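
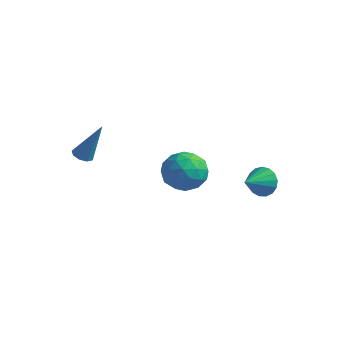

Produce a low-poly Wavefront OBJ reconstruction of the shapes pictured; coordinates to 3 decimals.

v -2.49 -1.405 0.035
v -2.014 -1.318 -0.181
v -1.71 -0.975 1.925
v -2.204 -1.01 -0.173
v -2.529 -0.887 -0.068
v -2.835 -1.006 0.086
v -2.979 -1.312 0.215
v -2.895 -1.662 0.26
v -2.621 -1.892 0.2
v -2.286 -1.894 0.062
v -2.046 -1.667 -0.089
v 3.571 3.683 -1.997
v 4.007 3.361 -2.612
v 3.449 2.457 -1.443
v 4.278 3.455 -2.345
v 4.387 3.601 -1.997
v 4.309 3.766 -1.649
v 4.062 3.912 -1.381
v 3.703 4.005 -1.255
v 3.313 4.024 -1.298
v 2.983 3.966 -1.501
v 2.787 3.842 -1.818
v 2.771 3.682 -2.176
v 2.938 3.522 -2.493
v 3.251 3.399 -2.696
v 3.636 3.34 -2.739
v -1.29 2.761 -2.19
v -0.717 3.62 -1.646
v 0.177 2.52 -3.354
v 0.75 3.379 -2.81
v 0.556 2.368 -2.261
v -0.351 2.517 -1.541
v -0.189 3.623 -3.459
v -1.096 3.772 -2.739
v -0.037 4.153 -2.43
v 0.423 3.377 -1.69
v -0.963 2.763 -3.31
v -0.503 1.987 -2.57
v -1.132 3.211 -1.816
v 0.592 2.929 -3.184
v 0.478 2.334 -2.861
v 0.815 2.839 -2.542
v -0.917 2.563 -1.754
v -0.581 3.068 -1.434
v 0.168 2.332 -1.796
v 0.041 3.072 -3.566
v 0.377 3.577 -3.246
v -1.355 3.301 -2.458
v -1.018 3.806 -2.139
v -0.708 3.808 -3.204
v -0.396 4.03 -1.957
v 0.466 3.888 -2.641
v -0.085 4.032 -3.023
v -0.618 4.119 -2.6
v -0.125 3.574 -1.522
v 0.737 3.432 -2.206
v 0.623 2.838 -1.883
v 0.09 2.925 -1.46
v 0.275 3.887 -1.983
v -1.277 2.708 -2.794
v -0.415 2.566 -3.478
v -0.63 3.215 -3.54
v -1.163 3.302 -3.117
v -1.006 2.252 -2.359
v -0.144 2.11 -3.043
v 0.078 2.021 -2.4
v -0.455 2.108 -1.977
v -0.815 2.253 -3.017
f 2 1 4
f 2 4 3
f 4 1 5
f 4 5 3
f 5 1 6
f 5 6 3
f 6 1 7
f 6 7 3
f 7 1 8
f 7 8 3
f 8 1 9
f 8 9 3
f 9 1 10
f 9 10 3
f 10 1 11
f 10 11 3
f 11 1 2
f 11 2 3
f 13 12 15
f 13 15 14
f 15 12 16
f 15 16 14
f 16 12 17
f 16 17 14
f 17 12 18
f 17 18 14
f 18 12 19
f 18 19 14
f 19 12 20
f 19 20 14
f 20 12 21
f 20 21 14
f 21 12 22
f 21 22 14
f 22 12 23
f 22 23 14
f 23 12 24
f 23 24 14
f 24 12 25
f 24 25 14
f 25 12 26
f 25 26 14
f 26 12 13
f 26 13 14
f 27 64 43
f 64 38 67
f 43 67 32
f 64 67 43
f 27 43 39
f 43 32 44
f 39 44 28
f 43 44 39
f 27 39 48
f 39 28 49
f 48 49 34
f 39 49 48
f 27 48 60
f 48 34 63
f 60 63 37
f 48 63 60
f 27 60 64
f 60 37 68
f 64 68 38
f 60 68 64
f 28 44 55
f 44 32 58
f 55 58 36
f 44 58 55
f 32 67 45
f 67 38 66
f 45 66 31
f 67 66 45
f 38 68 65
f 68 37 61
f 65 61 29
f 68 61 65
f 37 63 62
f 63 34 50
f 62 50 33
f 63 50 62
f 34 49 54
f 49 28 51
f 54 51 35
f 49 51 54
f 30 56 42
f 56 36 57
f 42 57 31
f 56 57 42
f 30 42 40
f 42 31 41
f 40 41 29
f 42 41 40
f 30 40 47
f 40 29 46
f 47 46 33
f 40 46 47
f 30 47 52
f 47 33 53
f 52 53 35
f 47 53 52
f 30 52 56
f 52 35 59
f 56 59 36
f 52 59 56
f 31 57 45
f 57 36 58
f 45 58 32
f 57 58 45
f 29 41 65
f 41 31 66
f 65 66 38
f 41 66 65
f 33 46 62
f 46 29 61
f 62 61 37
f 46 61 62
f 35 53 54
f 53 33 50
f 54 50 34
f 53 50 54
f 36 59 55
f 59 35 51
f 55 51 28
f 59 51 55



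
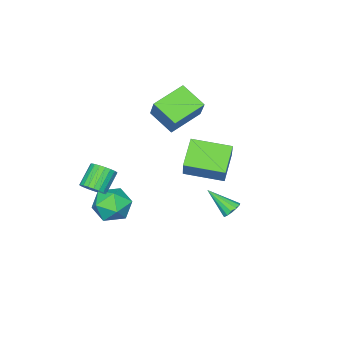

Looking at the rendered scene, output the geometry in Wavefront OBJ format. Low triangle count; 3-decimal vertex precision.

v 0.402 2.816 -0.396
v 0.898 2.972 -0.396
v 0.758 1.684 0.616
v 0.765 3.121 -0.182
v 0.517 3.174 -0.036
v 0.232 3.113 -0.004
v 0.001 2.958 -0.097
v -0.102 2.758 -0.284
v -0.045 2.576 -0.507
v 0.154 2.471 -0.695
v 0.432 2.476 -0.788
v 0.7 2.588 -0.756
v 0.874 2.773 -0.61
v 0.79 2.684 1.717
v -0.32 2.169 2.636
v 1.521 3.327 2.961
v 0.412 2.812 3.88
v 1.748 1.088 1.98
v 0.639 0.573 2.899
v 2.48 1.731 3.224
v 1.37 1.216 4.143
v 2.785 -3.458 -0.693
v 3.191 -3.849 -0.33
v 2.24 -4.013 0.556
v 1.835 -3.622 0.193
v 3.245 -3.596 -0.226
v 2.294 -3.761 0.66
v 3.219 -3.32 -0.202
v 2.269 -3.484 0.684
v 3.119 -3.067 -0.263
v 2.168 -3.232 0.623
v 2.961 -2.882 -0.398
v 2.01 -3.047 0.488
v 2.772 -2.797 -0.585
v 1.821 -2.961 0.302
v 2.586 -2.826 -0.79
v 1.635 -2.99 0.096
v 2.434 -2.964 -0.978
v 1.483 -3.128 -0.092
v 2.343 -3.187 -1.117
v 1.392 -3.352 -0.231
v 2.329 -3.458 -1.183
v 1.378 -3.622 -0.297
v 2.393 -3.728 -1.164
v 1.442 -3.892 -0.278
v 2.525 -3.952 -1.064
v 1.574 -4.116 -0.178
v 2.702 -4.09 -0.899
v 1.752 -4.254 -0.013
v 2.894 -4.119 -0.699
v 1.943 -4.283 0.187
v 3.067 -4.034 -0.498
v 2.116 -4.198 0.388
v -2.44 -1.457 2.722
v -2.428 -2.743 3.494
v -1.824 -0.693 3.985
v -1.811 -1.979 4.757
v -0.789 -1.801 2.123
v -0.776 -3.087 2.895
v -0.172 -1.037 3.386
v -0.16 -2.323 4.158
v 2.031 -2.127 -2.484
v 2.678 -2.062 -1.645
v 1.582 -3.718 -2.015
v 2.229 -3.653 -1.176
v 1.348 -3.061 -1.214
v 1.625 -2.078 -1.504
v 2.635 -3.702 -2.156
v 2.912 -2.719 -2.446
v 3.051 -3.035 -1.442
v 2.256 -2.64 -0.86
v 2.004 -3.14 -2.8
v 1.209 -2.745 -2.218
f 2 1 4
f 2 4 3
f 4 1 5
f 4 5 3
f 5 1 6
f 5 6 3
f 6 1 7
f 6 7 3
f 7 1 8
f 7 8 3
f 8 1 9
f 8 9 3
f 9 1 10
f 9 10 3
f 10 1 11
f 10 11 3
f 11 1 12
f 11 12 3
f 12 1 13
f 12 13 3
f 13 1 2
f 13 2 3
f 15 17 14
f 18 15 14
f 14 17 16
f 16 18 14
f 15 21 17
f 19 15 18
f 19 21 15
f 17 21 16
f 20 18 16
f 16 21 20
f 20 19 18
f 21 19 20
f 23 22 26
f 23 26 24
f 24 26 27
f 24 27 25
f 26 22 28
f 26 28 27
f 27 28 29
f 27 29 25
f 28 22 30
f 28 30 29
f 29 30 31
f 29 31 25
f 30 22 32
f 30 32 31
f 31 32 33
f 31 33 25
f 32 22 34
f 32 34 33
f 33 34 35
f 33 35 25
f 34 22 36
f 34 36 35
f 35 36 37
f 35 37 25
f 36 22 38
f 36 38 37
f 37 38 39
f 37 39 25
f 38 22 40
f 38 40 39
f 39 40 41
f 39 41 25
f 40 22 42
f 40 42 41
f 41 42 43
f 41 43 25
f 42 22 44
f 42 44 43
f 43 44 45
f 43 45 25
f 44 22 46
f 44 46 45
f 45 46 47
f 45 47 25
f 46 22 48
f 46 48 47
f 47 48 49
f 47 49 25
f 48 22 50
f 48 50 49
f 49 50 51
f 49 51 25
f 50 22 52
f 50 52 51
f 51 52 53
f 51 53 25
f 52 22 23
f 52 23 53
f 53 23 24
f 53 24 25
f 55 57 54
f 58 55 54
f 54 57 56
f 56 58 54
f 55 61 57
f 59 55 58
f 59 61 55
f 57 61 56
f 60 58 56
f 56 61 60
f 60 59 58
f 61 59 60
f 62 73 67
f 62 67 63
f 62 63 69
f 62 69 72
f 62 72 73
f 63 67 71
f 67 73 66
f 73 72 64
f 72 69 68
f 69 63 70
f 65 71 66
f 65 66 64
f 65 64 68
f 65 68 70
f 65 70 71
f 66 71 67
f 64 66 73
f 68 64 72
f 70 68 69
f 71 70 63



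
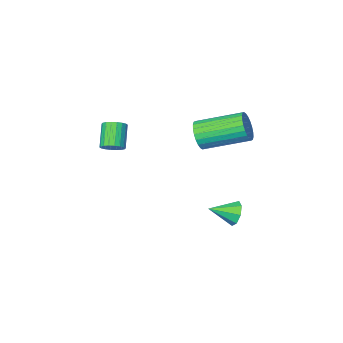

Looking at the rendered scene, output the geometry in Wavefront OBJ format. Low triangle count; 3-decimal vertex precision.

v 2.225 -0.013 1.139
v 2.668 0.062 1.44
v 2.177 -0.651 2.341
v 1.735 -0.727 2.041
v 2.526 0.244 1.507
v 2.035 -0.469 2.408
v 2.324 0.375 1.501
v 1.834 -0.338 2.402
v 2.103 0.43 1.424
v 1.613 -0.284 2.325
v 1.906 0.396 1.29
v 1.416 -0.318 2.191
v 1.773 0.281 1.126
v 1.282 -0.432 2.028
v 1.729 0.108 0.965
v 1.238 -0.605 1.867
v 1.783 -0.089 0.839
v 1.292 -0.802 1.74
v 1.925 -0.271 0.772
v 1.434 -0.984 1.673
v 2.126 -0.402 0.778
v 1.636 -1.115 1.679
v 2.347 -0.456 0.855
v 1.857 -1.17 1.756
v 2.544 -0.422 0.989
v 2.054 -1.136 1.89
v 2.678 -0.308 1.152
v 2.187 -1.021 2.054
v 2.722 -0.135 1.313
v 2.231 -0.848 2.215
v -2.184 2.609 -2.893
v -1.887 2.819 -3.444
v -1.096 2.191 -2.467
v -1.893 3.171 -3.082
v -2.069 3.194 -2.609
v -2.312 2.875 -2.302
v -2.48 2.4 -2.341
v -2.474 2.048 -2.703
v -2.298 2.024 -3.176
v -2.055 2.344 -3.483
v -0.688 2.065 2.12
v -0.292 2.258 2.715
v -1.896 3.449 3.394
v -2.292 3.255 2.8
v -0.218 2.465 2.528
v -1.822 3.656 3.207
v -0.215 2.611 2.278
v -1.819 3.802 2.958
v -0.284 2.674 2.005
v -1.888 3.865 2.685
v -0.415 2.644 1.75
v -2.019 3.835 2.429
v -0.587 2.526 1.55
v -2.191 3.717 2.23
v -0.775 2.337 1.438
v -2.379 3.528 2.118
v -0.949 2.107 1.429
v -2.553 3.298 2.109
v -1.084 1.871 1.526
v -2.688 3.062 2.205
v -1.158 1.664 1.713
v -2.762 2.855 2.392
v -1.161 1.518 1.962
v -2.765 2.709 2.642
v -1.092 1.455 2.235
v -2.696 2.646 2.915
v -0.961 1.485 2.491
v -2.565 2.676 3.17
v -0.789 1.603 2.69
v -2.393 2.794 3.37
v -0.601 1.792 2.802
v -2.205 2.983 3.482
v -0.427 2.022 2.811
v -2.031 3.213 3.491
f 2 1 5
f 2 5 3
f 3 5 6
f 3 6 4
f 5 1 7
f 5 7 6
f 6 7 8
f 6 8 4
f 7 1 9
f 7 9 8
f 8 9 10
f 8 10 4
f 9 1 11
f 9 11 10
f 10 11 12
f 10 12 4
f 11 1 13
f 11 13 12
f 12 13 14
f 12 14 4
f 13 1 15
f 13 15 14
f 14 15 16
f 14 16 4
f 15 1 17
f 15 17 16
f 16 17 18
f 16 18 4
f 17 1 19
f 17 19 18
f 18 19 20
f 18 20 4
f 19 1 21
f 19 21 20
f 20 21 22
f 20 22 4
f 21 1 23
f 21 23 22
f 22 23 24
f 22 24 4
f 23 1 25
f 23 25 24
f 24 25 26
f 24 26 4
f 25 1 27
f 25 27 26
f 26 27 28
f 26 28 4
f 27 1 29
f 27 29 28
f 28 29 30
f 28 30 4
f 29 1 2
f 29 2 30
f 30 2 3
f 30 3 4
f 32 31 34
f 32 34 33
f 34 31 35
f 34 35 33
f 35 31 36
f 35 36 33
f 36 31 37
f 36 37 33
f 37 31 38
f 37 38 33
f 38 31 39
f 38 39 33
f 39 31 40
f 39 40 33
f 40 31 32
f 40 32 33
f 42 41 45
f 42 45 43
f 43 45 46
f 43 46 44
f 45 41 47
f 45 47 46
f 46 47 48
f 46 48 44
f 47 41 49
f 47 49 48
f 48 49 50
f 48 50 44
f 49 41 51
f 49 51 50
f 50 51 52
f 50 52 44
f 51 41 53
f 51 53 52
f 52 53 54
f 52 54 44
f 53 41 55
f 53 55 54
f 54 55 56
f 54 56 44
f 55 41 57
f 55 57 56
f 56 57 58
f 56 58 44
f 57 41 59
f 57 59 58
f 58 59 60
f 58 60 44
f 59 41 61
f 59 61 60
f 60 61 62
f 60 62 44
f 61 41 63
f 61 63 62
f 62 63 64
f 62 64 44
f 63 41 65
f 63 65 64
f 64 65 66
f 64 66 44
f 65 41 67
f 65 67 66
f 66 67 68
f 66 68 44
f 67 41 69
f 67 69 68
f 68 69 70
f 68 70 44
f 69 41 71
f 69 71 70
f 70 71 72
f 70 72 44
f 71 41 73
f 71 73 72
f 72 73 74
f 72 74 44
f 73 41 42
f 73 42 74
f 74 42 43
f 74 43 44



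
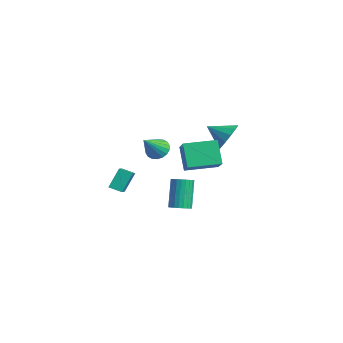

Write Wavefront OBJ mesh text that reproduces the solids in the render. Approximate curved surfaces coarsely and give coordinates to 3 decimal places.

v 3.806 -0.077 -3.777
v 4.305 -0.401 -3.47
v 3.534 0.114 -1.675
v 3.034 0.437 -1.983
v 4.407 -0.162 -3.494
v 3.636 0.353 -1.7
v 4.418 0.091 -3.562
v 3.646 0.605 -1.768
v 4.335 0.317 -3.663
v 3.563 0.832 -1.868
v 4.172 0.484 -3.781
v 3.4 0.999 -1.986
v 3.953 0.565 -3.898
v 3.181 1.08 -2.104
v 3.711 0.548 -3.997
v 2.94 1.063 -2.203
v 3.484 0.437 -4.063
v 2.713 0.951 -2.268
v 3.306 0.246 -4.085
v 2.535 0.761 -2.29
v 3.204 0.007 -4.06
v 2.433 0.522 -2.266
v 3.194 -0.245 -3.992
v 2.422 0.269 -2.198
v 3.277 -0.472 -3.892
v 2.505 0.043 -2.097
v 3.44 -0.639 -3.774
v 2.668 -0.124 -1.979
v 3.659 -0.72 -3.656
v 2.887 -0.205 -1.862
v 3.9 -0.703 -3.557
v 3.129 -0.188 -1.763
v 4.127 -0.591 -3.492
v 3.356 -0.077 -1.697
v 1.141 1.132 -0.355
v 2.513 0.707 0.627
v 1.653 3.062 -0.235
v 3.025 2.637 0.747
v 2.115 0.963 -1.787
v 3.487 0.538 -0.805
v 2.627 2.893 -1.667
v 3.999 2.468 -0.685
v 0.848 4.448 -0.341
v 1.427 4.594 0.536
v 0.012 3.432 0.381
v 0.976 4.985 0.564
v 0.485 5.205 0.306
v 0.109 5.186 -0.158
v -0.032 4.931 -0.68
v 0.106 4.524 -1.094
v 0.48 4.092 -1.269
v 0.97 3.773 -1.149
v 1.422 3.668 -0.772
v 1.692 3.811 -0.259
v 1.693 4.156 0.229
v 1.86 -0.572 0.155
v 2.383 -0.827 -0.349
v 2.5 -1.728 1.405
v 2.546 -0.569 -0.194
v 2.573 -0.311 0.03
v 2.459 -0.105 0.279
v 2.227 0.009 0.504
v 1.921 0.007 0.659
v 1.604 -0.109 0.714
v 1.337 -0.316 0.659
v 1.173 -0.574 0.504
v 1.146 -0.832 0.28
v 1.26 -1.038 0.031
v 1.493 -1.152 -0.194
v 1.798 -1.15 -0.349
v 2.116 -1.034 -0.405
v 2.153 -3.566 -2.085
v 1.893 -2.803 -0.916
v 2.637 -2.967 -2.368
v 2.377 -2.204 -1.199
v 3.623 -4.356 -1.241
v 3.363 -3.593 -0.072
v 4.107 -3.757 -1.524
v 3.847 -2.994 -0.355
f 2 1 5
f 2 5 3
f 3 5 6
f 3 6 4
f 5 1 7
f 5 7 6
f 6 7 8
f 6 8 4
f 7 1 9
f 7 9 8
f 8 9 10
f 8 10 4
f 9 1 11
f 9 11 10
f 10 11 12
f 10 12 4
f 11 1 13
f 11 13 12
f 12 13 14
f 12 14 4
f 13 1 15
f 13 15 14
f 14 15 16
f 14 16 4
f 15 1 17
f 15 17 16
f 16 17 18
f 16 18 4
f 17 1 19
f 17 19 18
f 18 19 20
f 18 20 4
f 19 1 21
f 19 21 20
f 20 21 22
f 20 22 4
f 21 1 23
f 21 23 22
f 22 23 24
f 22 24 4
f 23 1 25
f 23 25 24
f 24 25 26
f 24 26 4
f 25 1 27
f 25 27 26
f 26 27 28
f 26 28 4
f 27 1 29
f 27 29 28
f 28 29 30
f 28 30 4
f 29 1 31
f 29 31 30
f 30 31 32
f 30 32 4
f 31 1 33
f 31 33 32
f 32 33 34
f 32 34 4
f 33 1 2
f 33 2 34
f 34 2 3
f 34 3 4
f 36 38 35
f 39 36 35
f 35 38 37
f 37 39 35
f 36 42 38
f 40 36 39
f 40 42 36
f 38 42 37
f 41 39 37
f 37 42 41
f 41 40 39
f 42 40 41
f 44 43 46
f 44 46 45
f 46 43 47
f 46 47 45
f 47 43 48
f 47 48 45
f 48 43 49
f 48 49 45
f 49 43 50
f 49 50 45
f 50 43 51
f 50 51 45
f 51 43 52
f 51 52 45
f 52 43 53
f 52 53 45
f 53 43 54
f 53 54 45
f 54 43 55
f 54 55 45
f 55 43 44
f 55 44 45
f 57 56 59
f 57 59 58
f 59 56 60
f 59 60 58
f 60 56 61
f 60 61 58
f 61 56 62
f 61 62 58
f 62 56 63
f 62 63 58
f 63 56 64
f 63 64 58
f 64 56 65
f 64 65 58
f 65 56 66
f 65 66 58
f 66 56 67
f 66 67 58
f 67 56 68
f 67 68 58
f 68 56 69
f 68 69 58
f 69 56 70
f 69 70 58
f 70 56 71
f 70 71 58
f 71 56 57
f 71 57 58
f 73 75 72
f 76 73 72
f 72 75 74
f 74 76 72
f 73 79 75
f 77 73 76
f 77 79 73
f 75 79 74
f 78 76 74
f 74 79 78
f 78 77 76
f 79 77 78



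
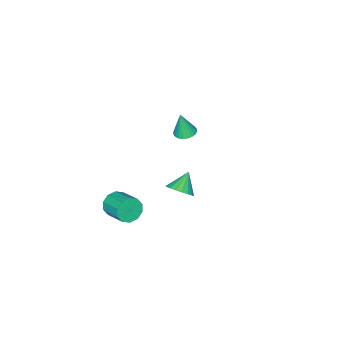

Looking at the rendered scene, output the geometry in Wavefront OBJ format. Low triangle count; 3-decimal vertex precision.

v 2.866 2.774 1.947
v 3.311 2.325 2.314
v 2.034 2.606 2.753
v 3.378 2.616 2.443
v 3.344 2.937 2.474
v 3.215 3.226 2.401
v 3.017 3.426 2.238
v 2.789 3.496 2.017
v 2.576 3.423 1.783
v 2.421 3.222 1.581
v 2.354 2.931 1.451
v 2.388 2.61 1.42
v 2.517 2.321 1.493
v 2.715 2.121 1.656
v 2.943 2.051 1.877
v 3.156 2.124 2.112
v -3.161 -2.243 -0.518
v -2.659 -2.606 -0.632
v -2.959 -2.417 0.918
v -2.555 -2.384 -0.62
v -2.544 -2.14 -0.592
v -2.626 -1.911 -0.552
v -2.79 -1.734 -0.508
v -3.01 -1.633 -0.465
v -3.253 -1.626 -0.43
v -3.482 -1.712 -0.408
v -3.662 -1.879 -0.403
v -3.766 -2.102 -0.416
v -3.778 -2.346 -0.444
v -3.696 -2.574 -0.483
v -3.532 -2.752 -0.528
v -3.312 -2.852 -0.571
v -3.068 -2.86 -0.606
v -2.839 -2.773 -0.627
v 3.545 -0.865 -0.919
v 3.772 -1.166 -0.27
v 4.062 0.085 0.207
v 3.835 0.385 -0.441
v 4.138 -1.143 -0.553
v 4.428 0.108 -0.076
v 4.278 -1.014 -0.976
v 4.568 0.237 -0.498
v 4.137 -0.828 -1.377
v 4.428 0.423 -0.899
v 3.771 -0.657 -1.603
v 4.061 0.594 -1.125
v 3.318 -0.565 -1.567
v 3.608 0.686 -1.09
v 2.952 -0.588 -1.284
v 3.242 0.663 -0.807
v 2.812 -0.717 -0.862
v 3.102 0.534 -0.384
v 2.952 -0.903 -0.461
v 3.243 0.348 0.017
v 3.319 -1.074 -0.235
v 3.609 0.177 0.243
f 2 1 4
f 2 4 3
f 4 1 5
f 4 5 3
f 5 1 6
f 5 6 3
f 6 1 7
f 6 7 3
f 7 1 8
f 7 8 3
f 8 1 9
f 8 9 3
f 9 1 10
f 9 10 3
f 10 1 11
f 10 11 3
f 11 1 12
f 11 12 3
f 12 1 13
f 12 13 3
f 13 1 14
f 13 14 3
f 14 1 15
f 14 15 3
f 15 1 16
f 15 16 3
f 16 1 2
f 16 2 3
f 18 17 20
f 18 20 19
f 20 17 21
f 20 21 19
f 21 17 22
f 21 22 19
f 22 17 23
f 22 23 19
f 23 17 24
f 23 24 19
f 24 17 25
f 24 25 19
f 25 17 26
f 25 26 19
f 26 17 27
f 26 27 19
f 27 17 28
f 27 28 19
f 28 17 29
f 28 29 19
f 29 17 30
f 29 30 19
f 30 17 31
f 30 31 19
f 31 17 32
f 31 32 19
f 32 17 33
f 32 33 19
f 33 17 34
f 33 34 19
f 34 17 18
f 34 18 19
f 36 35 39
f 36 39 37
f 37 39 40
f 37 40 38
f 39 35 41
f 39 41 40
f 40 41 42
f 40 42 38
f 41 35 43
f 41 43 42
f 42 43 44
f 42 44 38
f 43 35 45
f 43 45 44
f 44 45 46
f 44 46 38
f 45 35 47
f 45 47 46
f 46 47 48
f 46 48 38
f 47 35 49
f 47 49 48
f 48 49 50
f 48 50 38
f 49 35 51
f 49 51 50
f 50 51 52
f 50 52 38
f 51 35 53
f 51 53 52
f 52 53 54
f 52 54 38
f 53 35 55
f 53 55 54
f 54 55 56
f 54 56 38
f 55 35 36
f 55 36 56
f 56 36 37
f 56 37 38



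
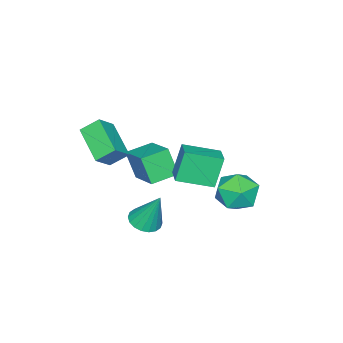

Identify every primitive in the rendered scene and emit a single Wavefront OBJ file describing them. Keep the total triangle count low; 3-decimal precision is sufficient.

v -1.256 -1.412 -2.61
v -1.371 -2.04 -1.241
v -0.272 0.095 -1.836
v -0.387 -0.533 -0.467
v -0.093 -2.067 -2.813
v -0.208 -2.695 -1.444
v 0.891 -0.56 -2.039
v 0.776 -1.188 -0.67
v 2.829 3.695 1.281
v 2.273 3.792 2.714
v 3.671 4.379 1.562
v 3.115 4.476 2.994
v 3.745 2.384 1.726
v 3.189 2.481 3.158
v 4.587 3.068 2.006
v 4.031 3.165 3.439
v 3.348 0.748 -2.271
v 3.797 0.176 -2.018
v 3.332 1.512 -0.509
v 4.024 0.412 -2.119
v 4.117 0.715 -2.249
v 4.058 1.024 -2.384
v 3.858 1.279 -2.496
v 3.558 1.429 -2.564
v 3.215 1.444 -2.573
v 2.899 1.321 -2.523
v 2.672 1.084 -2.423
v 2.579 0.782 -2.292
v 2.638 0.472 -2.158
v 2.838 0.217 -2.045
v 3.139 0.068 -1.978
v 3.481 0.053 -1.968
v -2.257 2.388 -2.24
v -1.684 3.376 -2.141
v -0.816 1.644 -3.139
v -0.243 2.632 -3.04
v -0.449 1.994 -2.111
v -1.34 2.454 -1.555
v -1.16 2.566 -3.725
v -2.051 3.026 -3.169
v -1.007 3.486 -3.059
v -0.567 3.133 -2.062
v -1.933 1.887 -3.218
v -1.493 1.534 -2.221
v 2.272 -2.588 1.265
v 3.16 -2.687 2.051
v 1.785 -1.91 1.902
v 2.673 -2.009 2.687
v 3.187 -1.131 0.413
v 4.075 -1.23 1.198
v 2.7 -0.453 1.049
v 3.588 -0.552 1.835
f 2 4 1
f 5 2 1
f 1 4 3
f 3 5 1
f 2 8 4
f 6 2 5
f 6 8 2
f 4 8 3
f 7 5 3
f 3 8 7
f 7 6 5
f 8 6 7
f 10 12 9
f 13 10 9
f 9 12 11
f 11 13 9
f 10 16 12
f 14 10 13
f 14 16 10
f 12 16 11
f 15 13 11
f 11 16 15
f 15 14 13
f 16 14 15
f 18 17 20
f 18 20 19
f 20 17 21
f 20 21 19
f 21 17 22
f 21 22 19
f 22 17 23
f 22 23 19
f 23 17 24
f 23 24 19
f 24 17 25
f 24 25 19
f 25 17 26
f 25 26 19
f 26 17 27
f 26 27 19
f 27 17 28
f 27 28 19
f 28 17 29
f 28 29 19
f 29 17 30
f 29 30 19
f 30 17 31
f 30 31 19
f 31 17 32
f 31 32 19
f 32 17 18
f 32 18 19
f 33 44 38
f 33 38 34
f 33 34 40
f 33 40 43
f 33 43 44
f 34 38 42
f 38 44 37
f 44 43 35
f 43 40 39
f 40 34 41
f 36 42 37
f 36 37 35
f 36 35 39
f 36 39 41
f 36 41 42
f 37 42 38
f 35 37 44
f 39 35 43
f 41 39 40
f 42 41 34
f 46 48 45
f 49 46 45
f 45 48 47
f 47 49 45
f 46 52 48
f 50 46 49
f 50 52 46
f 48 52 47
f 51 49 47
f 47 52 51
f 51 50 49
f 52 50 51



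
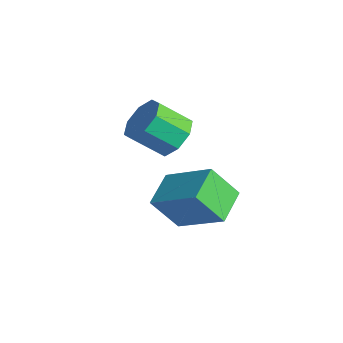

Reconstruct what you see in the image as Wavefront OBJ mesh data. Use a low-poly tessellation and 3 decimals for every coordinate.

v 1.451 2.472 -1.438
v 3.057 3.305 -0.313
v 1.895 3.308 -2.691
v 3.501 4.141 -1.566
v 2.299 1.399 -1.854
v 3.905 2.232 -0.729
v 2.743 2.235 -3.107
v 4.349 3.068 -1.982
v 0.077 3.581 -0.785
v 0.953 3.226 -0.695
v 0.44 2.204 0.276
v -0.437 2.559 0.185
v 0.816 3.753 -0.214
v 0.302 2.731 0.757
v 0.245 4.179 -0.067
v -0.268 3.157 0.904
v -0.424 4.255 -0.341
v -0.937 3.233 0.63
v -0.8 3.936 -0.876
v -1.313 2.914 0.095
v -0.662 3.409 -1.357
v -1.176 2.387 -0.386
v -0.092 2.983 -1.504
v -0.605 1.961 -0.533
v 0.577 2.907 -1.23
v 0.064 1.885 -0.259
f 2 4 1
f 5 2 1
f 1 4 3
f 3 5 1
f 2 8 4
f 6 2 5
f 6 8 2
f 4 8 3
f 7 5 3
f 3 8 7
f 7 6 5
f 8 6 7
f 10 9 13
f 10 13 11
f 11 13 14
f 11 14 12
f 13 9 15
f 13 15 14
f 14 15 16
f 14 16 12
f 15 9 17
f 15 17 16
f 16 17 18
f 16 18 12
f 17 9 19
f 17 19 18
f 18 19 20
f 18 20 12
f 19 9 21
f 19 21 20
f 20 21 22
f 20 22 12
f 21 9 23
f 21 23 22
f 22 23 24
f 22 24 12
f 23 9 25
f 23 25 24
f 24 25 26
f 24 26 12
f 25 9 10
f 25 10 26
f 26 10 11
f 26 11 12



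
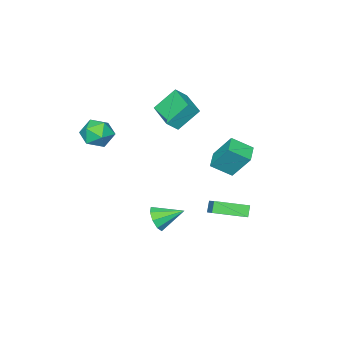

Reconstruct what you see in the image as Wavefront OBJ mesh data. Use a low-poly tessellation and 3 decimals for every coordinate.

v -3.345 -2.118 4.293
v -2.612 -2.382 5.026
v -2.46 -0.259 4.078
v -1.727 -0.523 4.811
v -2.213 -2.817 2.909
v -1.48 -3.081 3.642
v -1.328 -0.958 2.694
v -0.595 -1.222 3.427
v 4.153 2.523 -0.756
v 4.634 2.437 -0
v 3.187 3.717 -0.004
v 4.885 2.867 -0.362
v 4.793 3.136 -0.908
v 4.402 3.118 -1.383
v 3.893 2.821 -1.564
v 3.507 2.385 -1.367
v 3.422 2.013 -0.884
v 3.679 1.879 -0.341
v 4.158 2.047 0.008
v 2.7 -2.158 3.631
v 3.427 -2.348 2.794
v 3.153 -3.752 4.386
v 3.88 -3.942 3.549
v 4.086 -3.13 4.3
v 3.807 -2.145 3.834
v 2.773 -3.955 3.346
v 2.494 -2.97 2.88
v 3.473 -3.458 2.618
v 4.284 -2.949 3.208
v 2.296 -3.151 3.972
v 3.107 -2.642 4.562
v -4.625 0.683 -1.085
v -3.747 -0.322 -0.26
v -4.941 1.835 0.654
v -4.063 0.829 1.48
v -3.557 1.391 -1.36
v -2.679 0.385 -0.534
v -3.873 2.542 0.38
v -2.995 1.537 1.205
v -1.832 1.095 -2.891
v -0.826 2.387 -1.815
v -3.31 2.598 -3.314
v -2.304 3.89 -2.238
v -1.396 1.33 -3.582
v -0.39 2.622 -2.506
v -2.874 2.833 -4.005
v -1.868 4.125 -2.929
f 2 4 1
f 5 2 1
f 1 4 3
f 3 5 1
f 2 8 4
f 6 2 5
f 6 8 2
f 4 8 3
f 7 5 3
f 3 8 7
f 7 6 5
f 8 6 7
f 10 9 12
f 10 12 11
f 12 9 13
f 12 13 11
f 13 9 14
f 13 14 11
f 14 9 15
f 14 15 11
f 15 9 16
f 15 16 11
f 16 9 17
f 16 17 11
f 17 9 18
f 17 18 11
f 18 9 19
f 18 19 11
f 19 9 10
f 19 10 11
f 20 31 25
f 20 25 21
f 20 21 27
f 20 27 30
f 20 30 31
f 21 25 29
f 25 31 24
f 31 30 22
f 30 27 26
f 27 21 28
f 23 29 24
f 23 24 22
f 23 22 26
f 23 26 28
f 23 28 29
f 24 29 25
f 22 24 31
f 26 22 30
f 28 26 27
f 29 28 21
f 33 35 32
f 36 33 32
f 32 35 34
f 34 36 32
f 33 39 35
f 37 33 36
f 37 39 33
f 35 39 34
f 38 36 34
f 34 39 38
f 38 37 36
f 39 37 38
f 41 43 40
f 44 41 40
f 40 43 42
f 42 44 40
f 41 47 43
f 45 41 44
f 45 47 41
f 43 47 42
f 46 44 42
f 42 47 46
f 46 45 44
f 47 45 46



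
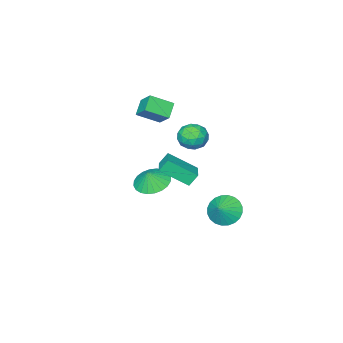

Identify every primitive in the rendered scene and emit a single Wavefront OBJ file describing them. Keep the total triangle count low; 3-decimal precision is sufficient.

v -3.34 2.385 -4.125
v -2.622 1.931 -4.793
v -2.5 2.695 -3.435
v -2.641 2.324 -4.947
v -2.766 2.725 -4.975
v -2.978 3.075 -4.874
v -3.246 3.319 -4.659
v -3.527 3.422 -4.362
v -3.78 3.366 -4.03
v -3.966 3.162 -3.712
v -4.057 2.839 -3.457
v -4.038 2.447 -3.304
v -3.913 2.045 -3.275
v -3.701 1.695 -3.377
v -3.433 1.451 -3.592
v -3.152 1.348 -3.888
v -2.899 1.404 -4.22
v -2.713 1.608 -4.538
v -0.072 2.925 0.299
v 0.995 1.681 1.356
v -0.532 3.141 1.018
v 0.535 1.897 2.075
v 0.805 3.903 0.565
v 1.872 2.659 1.622
v 0.345 4.119 1.284
v 1.412 2.875 2.341
v -3.265 0.758 1.254
v -2.384 0.333 1.227
v -3.916 -0.553 0.653
v -3.035 -0.978 0.626
v -3.464 -0.794 1.486
v -3.062 0.016 1.857
v -3.238 -0.236 0.023
v -2.836 0.574 0.394
v -2.368 -0.281 0.467
v -2.508 -0.627 1.371
v -3.792 0.407 0.509
v -3.932 0.061 1.413
v -2.767 0.66 1.293
v -3.533 -0.88 0.587
v -3.785 -0.773 1.092
v -3.267 -1.022 1.076
v -3.165 0.474 1.664
v -2.648 0.224 1.648
v -3.283 -0.438 1.8
v -3.652 -0.444 0.232
v -3.135 -0.694 0.216
v -3.033 0.802 0.804
v -2.515 0.553 0.788
v -3.017 0.218 0.08
v -2.24 0.05 0.831
v -2.623 -0.721 0.477
v -2.742 -0.285 0.123
v -2.506 0.192 0.341
v -2.322 -0.153 1.362
v -2.705 -0.924 1.009
v -2.957 -0.816 1.514
v -2.721 -0.34 1.732
v -2.313 -0.514 0.915
v -3.595 0.704 0.871
v -3.978 -0.067 0.518
v -3.579 0.12 0.148
v -3.343 0.596 0.366
v -3.677 0.501 1.403
v -4.06 -0.27 1.049
v -3.794 -0.412 1.539
v -3.558 0.065 1.757
v -3.987 0.294 0.965
v -1.748 -1.338 2.133
v -2.54 -1.807 2.806
v -1.585 -0.36 3.005
v -2.377 -0.829 3.678
v -0.663 -2.151 2.842
v -1.455 -2.62 3.515
v -0.5 -1.173 3.714
v -1.292 -1.642 4.387
v -0.063 -0.102 -1.442
v 0.786 0.469 -1.844
v 0.343 -0.058 -0.518
v 0.515 0.785 -1.739
v 0.156 0.965 -1.59
v -0.237 0.984 -1.418
v -0.604 0.836 -1.249
v -0.888 0.546 -1.11
v -1.046 0.157 -1.022
v -1.055 -0.271 -0.997
v -0.913 -0.674 -1.04
v -0.642 -0.99 -1.144
v -0.282 -1.17 -1.294
v 0.111 -1.188 -1.466
v 0.477 -1.041 -1.634
v 0.761 -0.751 -1.773
v 0.92 -0.362 -1.862
v 0.928 0.066 -1.887
f 2 1 4
f 2 4 3
f 4 1 5
f 4 5 3
f 5 1 6
f 5 6 3
f 6 1 7
f 6 7 3
f 7 1 8
f 7 8 3
f 8 1 9
f 8 9 3
f 9 1 10
f 9 10 3
f 10 1 11
f 10 11 3
f 11 1 12
f 11 12 3
f 12 1 13
f 12 13 3
f 13 1 14
f 13 14 3
f 14 1 15
f 14 15 3
f 15 1 16
f 15 16 3
f 16 1 17
f 16 17 3
f 17 1 18
f 17 18 3
f 18 1 2
f 18 2 3
f 20 22 19
f 23 20 19
f 19 22 21
f 21 23 19
f 20 26 22
f 24 20 23
f 24 26 20
f 22 26 21
f 25 23 21
f 21 26 25
f 25 24 23
f 26 24 25
f 27 64 43
f 64 38 67
f 43 67 32
f 64 67 43
f 27 43 39
f 43 32 44
f 39 44 28
f 43 44 39
f 27 39 48
f 39 28 49
f 48 49 34
f 39 49 48
f 27 48 60
f 48 34 63
f 60 63 37
f 48 63 60
f 27 60 64
f 60 37 68
f 64 68 38
f 60 68 64
f 28 44 55
f 44 32 58
f 55 58 36
f 44 58 55
f 32 67 45
f 67 38 66
f 45 66 31
f 67 66 45
f 38 68 65
f 68 37 61
f 65 61 29
f 68 61 65
f 37 63 62
f 63 34 50
f 62 50 33
f 63 50 62
f 34 49 54
f 49 28 51
f 54 51 35
f 49 51 54
f 30 56 42
f 56 36 57
f 42 57 31
f 56 57 42
f 30 42 40
f 42 31 41
f 40 41 29
f 42 41 40
f 30 40 47
f 40 29 46
f 47 46 33
f 40 46 47
f 30 47 52
f 47 33 53
f 52 53 35
f 47 53 52
f 30 52 56
f 52 35 59
f 56 59 36
f 52 59 56
f 31 57 45
f 57 36 58
f 45 58 32
f 57 58 45
f 29 41 65
f 41 31 66
f 65 66 38
f 41 66 65
f 33 46 62
f 46 29 61
f 62 61 37
f 46 61 62
f 35 53 54
f 53 33 50
f 54 50 34
f 53 50 54
f 36 59 55
f 59 35 51
f 55 51 28
f 59 51 55
f 70 72 69
f 73 70 69
f 69 72 71
f 71 73 69
f 70 76 72
f 74 70 73
f 74 76 70
f 72 76 71
f 75 73 71
f 71 76 75
f 75 74 73
f 76 74 75
f 78 77 80
f 78 80 79
f 80 77 81
f 80 81 79
f 81 77 82
f 81 82 79
f 82 77 83
f 82 83 79
f 83 77 84
f 83 84 79
f 84 77 85
f 84 85 79
f 85 77 86
f 85 86 79
f 86 77 87
f 86 87 79
f 87 77 88
f 87 88 79
f 88 77 89
f 88 89 79
f 89 77 90
f 89 90 79
f 90 77 91
f 90 91 79
f 91 77 92
f 91 92 79
f 92 77 93
f 92 93 79
f 93 77 94
f 93 94 79
f 94 77 78
f 94 78 79



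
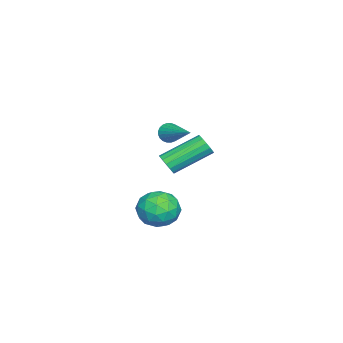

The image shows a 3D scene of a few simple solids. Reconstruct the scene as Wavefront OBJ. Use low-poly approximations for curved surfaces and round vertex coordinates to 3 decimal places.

v 0.245 -1.972 1.831
v 0.596 -1.569 1.607
v -0.454 -0.104 2.604
v -0.805 -0.508 2.829
v 0.371 -1.595 1.409
v -0.679 -0.13 2.407
v 0.113 -1.722 1.325
v -0.937 -0.257 2.322
v -0.11 -1.917 1.376
v -1.16 -0.452 2.374
v -0.238 -2.126 1.549
v -1.288 -0.661 2.547
v -0.236 -2.295 1.798
v -1.286 -0.83 2.795
v -0.106 -2.376 2.056
v -1.156 -0.911 3.053
v 0.119 -2.35 2.253
v -0.931 -0.885 3.251
v 0.377 -2.223 2.338
v -0.673 -0.758 3.335
v 0.6 -2.028 2.286
v -0.45 -0.563 3.284
v 0.728 -1.819 2.113
v -0.322 -0.354 3.111
v 0.726 -1.65 1.865
v -0.324 -0.185 2.862
v 1.336 -1.059 -0.366
v 2.322 -1.17 -0.644
v 1.458 -2.41 0.604
v 2.444 -2.521 0.326
v 2.162 -1.727 0.919
v 2.087 -0.892 0.32
v 1.693 -2.688 -0.36
v 1.618 -1.853 -0.959
v 2.543 -2.177 -0.64
v 2.833 -1.583 0.15
v 0.947 -1.997 -0.19
v 1.237 -1.403 0.6
v 1.819 -0.996 -0.59
v 1.961 -2.584 0.55
v 1.796 -2.117 0.899
v 2.375 -2.182 0.736
v 1.68 -0.833 -0.024
v 2.26 -0.898 -0.187
v 2.165 -1.225 0.732
v 1.52 -2.682 0.147
v 2.1 -2.747 -0.016
v 1.405 -1.398 -0.776
v 1.984 -1.463 -0.939
v 1.615 -2.355 -0.772
v 2.528 -1.653 -0.751
v 2.599 -2.447 -0.181
v 2.158 -2.545 -0.584
v 2.114 -2.055 -0.937
v 2.698 -1.304 -0.287
v 2.77 -2.098 0.284
v 2.604 -1.631 0.632
v 2.56 -1.14 0.28
v 2.828 -1.895 -0.284
v 1.01 -1.482 -0.324
v 1.082 -2.276 0.247
v 1.22 -2.44 -0.32
v 1.176 -1.949 -0.672
v 1.181 -1.133 0.141
v 1.252 -1.927 0.711
v 1.666 -1.525 0.897
v 1.622 -1.035 0.544
v 0.952 -1.685 0.244
v -4.014 -3.251 1.62
v -3.703 -3.258 1.143
v -2.786 -1.849 2.4
v -3.853 -3.1 1.095
v -4.027 -2.966 1.127
v -4.199 -2.875 1.235
v -4.343 -2.841 1.401
v -4.437 -2.87 1.6
v -4.466 -2.956 1.803
v -4.427 -3.088 1.978
v -4.325 -3.245 2.098
v -4.175 -3.402 2.146
v -4.001 -3.537 2.114
v -3.829 -3.628 2.006
v -3.685 -3.661 1.84
v -3.591 -3.633 1.641
v -3.561 -3.546 1.438
v -3.601 -3.414 1.263
f 2 1 5
f 2 5 3
f 3 5 6
f 3 6 4
f 5 1 7
f 5 7 6
f 6 7 8
f 6 8 4
f 7 1 9
f 7 9 8
f 8 9 10
f 8 10 4
f 9 1 11
f 9 11 10
f 10 11 12
f 10 12 4
f 11 1 13
f 11 13 12
f 12 13 14
f 12 14 4
f 13 1 15
f 13 15 14
f 14 15 16
f 14 16 4
f 15 1 17
f 15 17 16
f 16 17 18
f 16 18 4
f 17 1 19
f 17 19 18
f 18 19 20
f 18 20 4
f 19 1 21
f 19 21 20
f 20 21 22
f 20 22 4
f 21 1 23
f 21 23 22
f 22 23 24
f 22 24 4
f 23 1 25
f 23 25 24
f 24 25 26
f 24 26 4
f 25 1 2
f 25 2 26
f 26 2 3
f 26 3 4
f 27 64 43
f 64 38 67
f 43 67 32
f 64 67 43
f 27 43 39
f 43 32 44
f 39 44 28
f 43 44 39
f 27 39 48
f 39 28 49
f 48 49 34
f 39 49 48
f 27 48 60
f 48 34 63
f 60 63 37
f 48 63 60
f 27 60 64
f 60 37 68
f 64 68 38
f 60 68 64
f 28 44 55
f 44 32 58
f 55 58 36
f 44 58 55
f 32 67 45
f 67 38 66
f 45 66 31
f 67 66 45
f 38 68 65
f 68 37 61
f 65 61 29
f 68 61 65
f 37 63 62
f 63 34 50
f 62 50 33
f 63 50 62
f 34 49 54
f 49 28 51
f 54 51 35
f 49 51 54
f 30 56 42
f 56 36 57
f 42 57 31
f 56 57 42
f 30 42 40
f 42 31 41
f 40 41 29
f 42 41 40
f 30 40 47
f 40 29 46
f 47 46 33
f 40 46 47
f 30 47 52
f 47 33 53
f 52 53 35
f 47 53 52
f 30 52 56
f 52 35 59
f 56 59 36
f 52 59 56
f 31 57 45
f 57 36 58
f 45 58 32
f 57 58 45
f 29 41 65
f 41 31 66
f 65 66 38
f 41 66 65
f 33 46 62
f 46 29 61
f 62 61 37
f 46 61 62
f 35 53 54
f 53 33 50
f 54 50 34
f 53 50 54
f 36 59 55
f 59 35 51
f 55 51 28
f 59 51 55
f 70 69 72
f 70 72 71
f 72 69 73
f 72 73 71
f 73 69 74
f 73 74 71
f 74 69 75
f 74 75 71
f 75 69 76
f 75 76 71
f 76 69 77
f 76 77 71
f 77 69 78
f 77 78 71
f 78 69 79
f 78 79 71
f 79 69 80
f 79 80 71
f 80 69 81
f 80 81 71
f 81 69 82
f 81 82 71
f 82 69 83
f 82 83 71
f 83 69 84
f 83 84 71
f 84 69 85
f 84 85 71
f 85 69 86
f 85 86 71
f 86 69 70
f 86 70 71



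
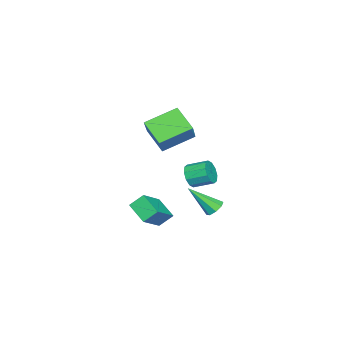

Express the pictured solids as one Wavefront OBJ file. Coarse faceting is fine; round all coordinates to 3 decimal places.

v 0.928 2.121 -3.064
v 1.493 2.417 -2.94
v 1.352 0.679 -1.556
v 1.12 2.596 -2.664
v 0.635 2.497 -2.622
v 0.321 2.178 -2.839
v 0.363 1.826 -3.188
v 0.736 1.647 -3.464
v 1.221 1.746 -3.506
v 1.535 2.065 -3.289
v 2.207 -1.533 -3.27
v 3.754 -1.788 -2.179
v 1.807 -0.855 -2.546
v 3.354 -1.11 -1.454
v 2.886 -0.39 -3.966
v 4.433 -0.645 -2.874
v 2.486 0.288 -3.241
v 4.033 0.033 -2.15
v 1.534 0.889 -0.438
v 1.862 1.211 -1.093
v 1.674 2.373 -0.616
v 1.346 2.051 0.038
v 1.376 1.165 -1.173
v 1.188 2.327 -0.696
v 0.95 1.014 -0.971
v 0.763 2.175 -0.494
v 0.748 0.815 -0.567
v 0.56 1.977 -0.09
v 0.845 0.644 -0.113
v 0.658 1.806 0.364
v 1.206 0.567 0.216
v 1.018 1.729 0.693
v 1.692 0.613 0.296
v 1.504 1.775 0.773
v 2.117 0.765 0.094
v 1.93 1.926 0.571
v 2.32 0.963 -0.31
v 2.132 2.125 0.167
v 2.222 1.134 -0.764
v 2.035 2.296 -0.287
v 1.628 1.22 2.756
v 0.977 0.042 3.779
v 3.007 1.647 4.126
v 2.356 0.469 5.148
v 2.884 -0.189 1.932
v 2.233 -1.367 2.954
v 4.263 0.238 3.301
v 3.612 -0.94 4.324
f 2 1 4
f 2 4 3
f 4 1 5
f 4 5 3
f 5 1 6
f 5 6 3
f 6 1 7
f 6 7 3
f 7 1 8
f 7 8 3
f 8 1 9
f 8 9 3
f 9 1 10
f 9 10 3
f 10 1 2
f 10 2 3
f 12 14 11
f 15 12 11
f 11 14 13
f 13 15 11
f 12 18 14
f 16 12 15
f 16 18 12
f 14 18 13
f 17 15 13
f 13 18 17
f 17 16 15
f 18 16 17
f 20 19 23
f 20 23 21
f 21 23 24
f 21 24 22
f 23 19 25
f 23 25 24
f 24 25 26
f 24 26 22
f 25 19 27
f 25 27 26
f 26 27 28
f 26 28 22
f 27 19 29
f 27 29 28
f 28 29 30
f 28 30 22
f 29 19 31
f 29 31 30
f 30 31 32
f 30 32 22
f 31 19 33
f 31 33 32
f 32 33 34
f 32 34 22
f 33 19 35
f 33 35 34
f 34 35 36
f 34 36 22
f 35 19 37
f 35 37 36
f 36 37 38
f 36 38 22
f 37 19 39
f 37 39 38
f 38 39 40
f 38 40 22
f 39 19 20
f 39 20 40
f 40 20 21
f 40 21 22
f 42 44 41
f 45 42 41
f 41 44 43
f 43 45 41
f 42 48 44
f 46 42 45
f 46 48 42
f 44 48 43
f 47 45 43
f 43 48 47
f 47 46 45
f 48 46 47



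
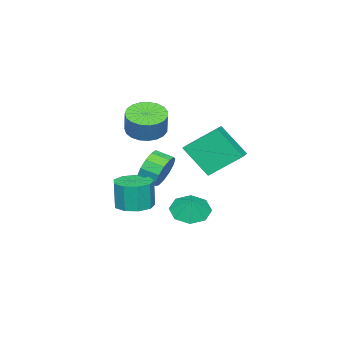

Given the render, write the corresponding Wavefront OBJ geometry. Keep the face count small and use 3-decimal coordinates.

v -3.288 -3.129 -2.975
v -2.614 -3.289 -3.815
v -2.417 -4.292 -3.466
v -3.092 -4.131 -2.625
v -2.271 -3.062 -3.359
v -2.074 -4.065 -3.01
v -2.251 -2.857 -2.78
v -2.054 -3.86 -2.431
v -2.56 -2.738 -2.263
v -2.364 -3.741 -1.914
v -3.101 -2.743 -1.972
v -2.904 -3.746 -1.623
v -3.701 -2.87 -1.999
v -3.505 -3.873 -1.65
v -4.171 -3.08 -2.336
v -3.974 -4.082 -1.987
v -4.36 -3.304 -2.876
v -4.163 -4.307 -2.526
v -4.209 -3.473 -3.446
v -4.012 -4.476 -3.097
v -3.765 -3.533 -3.867
v -3.568 -4.536 -3.518
v -3.171 -3.464 -4.005
v -2.974 -4.467 -3.656
v 0.074 1.847 -0.621
v 0.222 0.453 0.996
v -0.748 3.33 0.732
v -0.6 1.937 2.35
v 0.96 2.163 -0.43
v 1.108 0.77 1.188
v 0.138 3.647 0.924
v 0.286 2.253 2.541
v 2.678 2.244 -2.058
v 3.245 1.374 -1.996
v 3.122 2.596 -1.162
v 3.613 1.949 -2.406
v 3.433 2.697 -2.611
v 2.811 3.179 -2.492
v 2.111 3.113 -2.119
v 1.743 2.538 -1.71
v 1.923 1.79 -1.504
v 2.545 1.308 -1.623
v -1.2 -3.676 -4.774
v -0.137 -3.553 -4.757
v -0.157 -3.621 -3.029
v -1.22 -3.744 -3.046
v -0.465 -2.899 -4.735
v -0.485 -2.967 -3.006
v -1.137 -2.608 -4.731
v -1.157 -2.677 -3.003
v -1.838 -2.817 -4.748
v -1.858 -2.886 -3.019
v -2.241 -3.428 -4.776
v -2.261 -3.496 -3.048
v -2.157 -4.154 -4.804
v -2.176 -4.223 -3.076
v -1.625 -4.657 -4.818
v -1.645 -4.725 -3.089
v -0.894 -4.7 -4.811
v -0.914 -4.769 -3.083
v -0.307 -4.264 -4.787
v -0.327 -4.333 -3.059
v -0.598 -2.516 1.186
v 0.017 -3.415 1.209
v 0.454 -3.084 2.497
v -0.162 -2.184 2.474
v 0.302 -3.11 1.033
v 0.739 -2.779 2.322
v 0.432 -2.702 0.884
v 0.869 -2.371 2.173
v 0.384 -2.262 0.788
v 0.821 -1.931 2.076
v 0.166 -1.866 0.76
v 0.603 -1.534 2.048
v -0.185 -1.582 0.805
v 0.252 -1.25 2.093
v -0.606 -1.46 0.917
v -0.17 -1.128 2.205
v -1.027 -1.52 1.075
v -0.59 -1.188 2.363
v -1.373 -1.752 1.252
v -0.936 -1.421 2.54
v -1.586 -2.116 1.418
v -1.149 -1.785 2.706
v -1.627 -2.55 1.544
v -1.191 -2.218 2.832
v -1.491 -2.978 1.608
v -1.054 -2.646 2.896
v -1.201 -3.325 1.599
v -0.764 -2.994 2.887
v -0.806 -3.533 1.518
v -0.369 -3.201 2.806
v -0.375 -3.565 1.38
v 0.062 -3.233 2.668
f 2 1 5
f 2 5 3
f 3 5 6
f 3 6 4
f 5 1 7
f 5 7 6
f 6 7 8
f 6 8 4
f 7 1 9
f 7 9 8
f 8 9 10
f 8 10 4
f 9 1 11
f 9 11 10
f 10 11 12
f 10 12 4
f 11 1 13
f 11 13 12
f 12 13 14
f 12 14 4
f 13 1 15
f 13 15 14
f 14 15 16
f 14 16 4
f 15 1 17
f 15 17 16
f 16 17 18
f 16 18 4
f 17 1 19
f 17 19 18
f 18 19 20
f 18 20 4
f 19 1 21
f 19 21 20
f 20 21 22
f 20 22 4
f 21 1 23
f 21 23 22
f 22 23 24
f 22 24 4
f 23 1 2
f 23 2 24
f 24 2 3
f 24 3 4
f 26 28 25
f 29 26 25
f 25 28 27
f 27 29 25
f 26 32 28
f 30 26 29
f 30 32 26
f 28 32 27
f 31 29 27
f 27 32 31
f 31 30 29
f 32 30 31
f 34 33 36
f 34 36 35
f 36 33 37
f 36 37 35
f 37 33 38
f 37 38 35
f 38 33 39
f 38 39 35
f 39 33 40
f 39 40 35
f 40 33 41
f 40 41 35
f 41 33 42
f 41 42 35
f 42 33 34
f 42 34 35
f 44 43 47
f 44 47 45
f 45 47 48
f 45 48 46
f 47 43 49
f 47 49 48
f 48 49 50
f 48 50 46
f 49 43 51
f 49 51 50
f 50 51 52
f 50 52 46
f 51 43 53
f 51 53 52
f 52 53 54
f 52 54 46
f 53 43 55
f 53 55 54
f 54 55 56
f 54 56 46
f 55 43 57
f 55 57 56
f 56 57 58
f 56 58 46
f 57 43 59
f 57 59 58
f 58 59 60
f 58 60 46
f 59 43 61
f 59 61 60
f 60 61 62
f 60 62 46
f 61 43 44
f 61 44 62
f 62 44 45
f 62 45 46
f 64 63 67
f 64 67 65
f 65 67 68
f 65 68 66
f 67 63 69
f 67 69 68
f 68 69 70
f 68 70 66
f 69 63 71
f 69 71 70
f 70 71 72
f 70 72 66
f 71 63 73
f 71 73 72
f 72 73 74
f 72 74 66
f 73 63 75
f 73 75 74
f 74 75 76
f 74 76 66
f 75 63 77
f 75 77 76
f 76 77 78
f 76 78 66
f 77 63 79
f 77 79 78
f 78 79 80
f 78 80 66
f 79 63 81
f 79 81 80
f 80 81 82
f 80 82 66
f 81 63 83
f 81 83 82
f 82 83 84
f 82 84 66
f 83 63 85
f 83 85 84
f 84 85 86
f 84 86 66
f 85 63 87
f 85 87 86
f 86 87 88
f 86 88 66
f 87 63 89
f 87 89 88
f 88 89 90
f 88 90 66
f 89 63 91
f 89 91 90
f 90 91 92
f 90 92 66
f 91 63 93
f 91 93 92
f 92 93 94
f 92 94 66
f 93 63 64
f 93 64 94
f 94 64 65
f 94 65 66



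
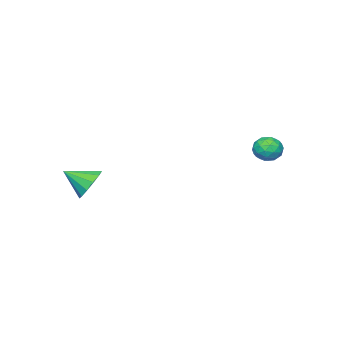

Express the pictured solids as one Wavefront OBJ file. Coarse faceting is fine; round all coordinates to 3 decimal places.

v 2.98 -2.351 -1.085
v 3.578 -2.501 -1.808
v 3.64 -3.429 -0.315
v 3.81 -2.135 -1.494
v 3.779 -1.838 -1.05
v 3.495 -1.703 -0.617
v 3.047 -1.774 -0.333
v 2.578 -2.028 -0.287
v 2.237 -2.384 -0.495
v 2.132 -2.73 -0.89
v 2.296 -2.955 -1.347
v 2.678 -2.989 -1.72
v 3.156 -2.819 -1.892
v -3.043 3.417 1.319
v -2.455 3.383 0.827
v -3.725 2.717 0.553
v -3.137 2.683 0.061
v -3.093 2.321 0.736
v -2.672 2.754 1.21
v -3.508 3.346 0.17
v -3.087 3.779 0.644
v -2.743 3.339 0.117
v -2.486 2.706 0.467
v -3.694 3.394 0.913
v -3.437 2.761 1.263
v -2.689 3.461 1.141
v -3.491 2.639 0.239
v -3.465 2.426 0.636
v -3.119 2.406 0.347
v -2.817 3.092 1.366
v -2.471 3.072 1.076
v -2.846 2.448 1.023
v -3.709 3.028 0.304
v -3.363 3.008 0.014
v -3.061 3.694 1.033
v -2.715 3.674 0.744
v -3.334 3.652 0.357
v -2.513 3.416 0.434
v -2.913 3.005 -0.017
v -3.132 3.394 0.048
v -2.884 3.648 0.326
v -2.362 3.044 0.64
v -2.762 2.632 0.189
v -2.737 2.42 0.586
v -2.489 2.674 0.864
v -2.531 3.018 0.222
v -3.418 3.468 1.191
v -3.818 3.056 0.74
v -3.691 3.426 0.516
v -3.443 3.68 0.794
v -3.267 3.095 1.397
v -3.667 2.684 0.946
v -3.296 2.452 1.054
v -3.048 2.706 1.332
v -3.649 3.082 1.158
f 2 1 4
f 2 4 3
f 4 1 5
f 4 5 3
f 5 1 6
f 5 6 3
f 6 1 7
f 6 7 3
f 7 1 8
f 7 8 3
f 8 1 9
f 8 9 3
f 9 1 10
f 9 10 3
f 10 1 11
f 10 11 3
f 11 1 12
f 11 12 3
f 12 1 13
f 12 13 3
f 13 1 2
f 13 2 3
f 14 51 30
f 51 25 54
f 30 54 19
f 51 54 30
f 14 30 26
f 30 19 31
f 26 31 15
f 30 31 26
f 14 26 35
f 26 15 36
f 35 36 21
f 26 36 35
f 14 35 47
f 35 21 50
f 47 50 24
f 35 50 47
f 14 47 51
f 47 24 55
f 51 55 25
f 47 55 51
f 15 31 42
f 31 19 45
f 42 45 23
f 31 45 42
f 19 54 32
f 54 25 53
f 32 53 18
f 54 53 32
f 25 55 52
f 55 24 48
f 52 48 16
f 55 48 52
f 24 50 49
f 50 21 37
f 49 37 20
f 50 37 49
f 21 36 41
f 36 15 38
f 41 38 22
f 36 38 41
f 17 43 29
f 43 23 44
f 29 44 18
f 43 44 29
f 17 29 27
f 29 18 28
f 27 28 16
f 29 28 27
f 17 27 34
f 27 16 33
f 34 33 20
f 27 33 34
f 17 34 39
f 34 20 40
f 39 40 22
f 34 40 39
f 17 39 43
f 39 22 46
f 43 46 23
f 39 46 43
f 18 44 32
f 44 23 45
f 32 45 19
f 44 45 32
f 16 28 52
f 28 18 53
f 52 53 25
f 28 53 52
f 20 33 49
f 33 16 48
f 49 48 24
f 33 48 49
f 22 40 41
f 40 20 37
f 41 37 21
f 40 37 41
f 23 46 42
f 46 22 38
f 42 38 15
f 46 38 42



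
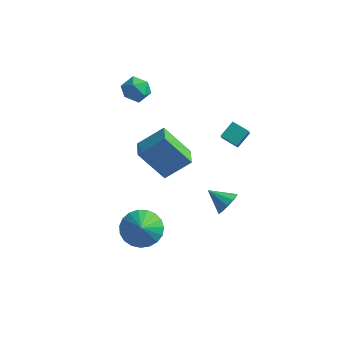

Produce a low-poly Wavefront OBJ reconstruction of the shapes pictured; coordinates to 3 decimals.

v -0.05 -3.066 -4.15
v 0.883 -2.544 -4.109
v 0.37 -3.894 -3.17
v 0.638 -2.319 -3.814
v 0.274 -2.223 -3.576
v -0.146 -2.273 -3.438
v -0.549 -2.46 -3.423
v -0.867 -2.751 -3.534
v -1.043 -3.098 -3.751
v -1.047 -3.438 -4.037
v -0.879 -3.715 -4.342
v -0.568 -3.879 -4.615
v -0.167 -3.902 -4.807
v 0.254 -3.781 -4.885
v 0.622 -3.537 -4.836
v 0.874 -3.21 -4.669
v 0.966 -2.859 -4.412
v 4.249 -2.657 -0.742
v 4.589 -2.821 -0.153
v 3.211 -2.643 -0.138
v 4.576 -2.389 -0.184
v 4.438 -2.06 -0.428
v 4.228 -1.959 -0.792
v 4.025 -2.124 -1.137
v 3.908 -2.492 -1.331
v 3.921 -2.924 -1.3
v 4.059 -3.253 -1.055
v 4.269 -3.354 -0.691
v 4.472 -3.189 -0.346
v 2.005 1.363 0.19
v 2.274 2.152 0.76
v 1.804 1.945 -0.521
v 2.073 2.734 0.05
v 2.907 1.286 -0.13
v 3.176 2.075 0.441
v 2.706 1.868 -0.84
v 2.975 2.657 -0.27
v -0.18 -3.097 1.525
v 0.845 -2.331 2.501
v -0.732 -2.078 1.304
v 0.294 -1.312 2.281
v 1.046 -2.768 -0.021
v 2.072 -2.002 0.956
v 0.495 -1.749 -0.241
v 1.52 -0.983 0.735
v -2.835 2.233 0.919
v -2.113 2.148 1.321
v -3.447 1.492 1.859
v -2.725 1.407 2.261
v -3.1 2.147 2.234
v -2.722 2.605 1.653
v -2.838 1.035 1.527
v -2.46 1.493 0.946
v -2.115 1.407 1.697
v -2.277 2.095 2.134
v -3.283 1.545 1.046
v -3.445 2.233 1.483
f 2 1 4
f 2 4 3
f 4 1 5
f 4 5 3
f 5 1 6
f 5 6 3
f 6 1 7
f 6 7 3
f 7 1 8
f 7 8 3
f 8 1 9
f 8 9 3
f 9 1 10
f 9 10 3
f 10 1 11
f 10 11 3
f 11 1 12
f 11 12 3
f 12 1 13
f 12 13 3
f 13 1 14
f 13 14 3
f 14 1 15
f 14 15 3
f 15 1 16
f 15 16 3
f 16 1 17
f 16 17 3
f 17 1 2
f 17 2 3
f 19 18 21
f 19 21 20
f 21 18 22
f 21 22 20
f 22 18 23
f 22 23 20
f 23 18 24
f 23 24 20
f 24 18 25
f 24 25 20
f 25 18 26
f 25 26 20
f 26 18 27
f 26 27 20
f 27 18 28
f 27 28 20
f 28 18 29
f 28 29 20
f 29 18 19
f 29 19 20
f 31 33 30
f 34 31 30
f 30 33 32
f 32 34 30
f 31 37 33
f 35 31 34
f 35 37 31
f 33 37 32
f 36 34 32
f 32 37 36
f 36 35 34
f 37 35 36
f 39 41 38
f 42 39 38
f 38 41 40
f 40 42 38
f 39 45 41
f 43 39 42
f 43 45 39
f 41 45 40
f 44 42 40
f 40 45 44
f 44 43 42
f 45 43 44
f 46 57 51
f 46 51 47
f 46 47 53
f 46 53 56
f 46 56 57
f 47 51 55
f 51 57 50
f 57 56 48
f 56 53 52
f 53 47 54
f 49 55 50
f 49 50 48
f 49 48 52
f 49 52 54
f 49 54 55
f 50 55 51
f 48 50 57
f 52 48 56
f 54 52 53
f 55 54 47



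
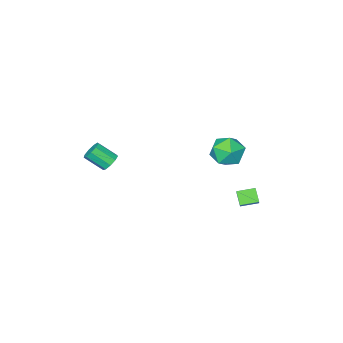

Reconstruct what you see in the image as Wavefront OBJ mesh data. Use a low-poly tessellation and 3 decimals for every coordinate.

v -3.44 2.13 -0.518
v -2.548 1.567 -0.393
v -4.332 0.893 0.273
v -3.44 0.33 0.398
v -3.579 1.232 0.94
v -3.028 1.997 0.452
v -3.852 0.463 -0.572
v -3.301 1.228 -1.06
v -2.803 0.537 -0.426
v -2.634 1.012 0.508
v -4.246 1.448 -0.628
v -4.077 1.923 0.306
v 0.764 -3.297 -1.625
v 0.951 -3.62 -2.108
v 1.583 -4.465 -1.298
v 1.396 -4.143 -0.815
v 1.231 -3.324 -2.017
v 1.863 -4.169 -1.207
v 1.292 -3.015 -1.742
v 1.924 -3.861 -0.933
v 1.106 -2.839 -1.413
v 1.738 -3.684 -0.603
v 0.76 -2.877 -1.183
v 1.392 -3.722 -0.373
v 0.416 -3.112 -1.16
v 1.048 -3.957 -0.35
v 0.235 -3.433 -1.354
v 0.867 -4.279 -0.544
v 0.301 -3.691 -1.675
v 0.933 -4.537 -0.865
v 0.584 -3.765 -1.973
v 1.216 -4.61 -1.163
v -3.719 3.466 -2.987
v -3.952 2.899 -2.356
v -3.137 4.114 -2.191
v -3.369 3.546 -1.56
v -2.891 2.934 -3.16
v -3.123 2.366 -2.529
v -2.308 3.581 -2.364
v -2.541 3.014 -1.733
f 1 12 6
f 1 6 2
f 1 2 8
f 1 8 11
f 1 11 12
f 2 6 10
f 6 12 5
f 12 11 3
f 11 8 7
f 8 2 9
f 4 10 5
f 4 5 3
f 4 3 7
f 4 7 9
f 4 9 10
f 5 10 6
f 3 5 12
f 7 3 11
f 9 7 8
f 10 9 2
f 14 13 17
f 14 17 15
f 15 17 18
f 15 18 16
f 17 13 19
f 17 19 18
f 18 19 20
f 18 20 16
f 19 13 21
f 19 21 20
f 20 21 22
f 20 22 16
f 21 13 23
f 21 23 22
f 22 23 24
f 22 24 16
f 23 13 25
f 23 25 24
f 24 25 26
f 24 26 16
f 25 13 27
f 25 27 26
f 26 27 28
f 26 28 16
f 27 13 29
f 27 29 28
f 28 29 30
f 28 30 16
f 29 13 31
f 29 31 30
f 30 31 32
f 30 32 16
f 31 13 14
f 31 14 32
f 32 14 15
f 32 15 16
f 34 36 33
f 37 34 33
f 33 36 35
f 35 37 33
f 34 40 36
f 38 34 37
f 38 40 34
f 36 40 35
f 39 37 35
f 35 40 39
f 39 38 37
f 40 38 39



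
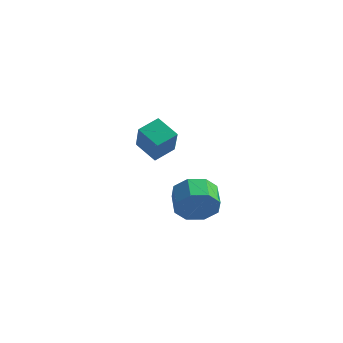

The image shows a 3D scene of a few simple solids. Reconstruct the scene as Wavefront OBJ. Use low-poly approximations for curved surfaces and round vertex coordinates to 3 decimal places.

v -1.22 1.498 1.792
v -2.309 1.8 2.392
v -0.752 2.459 2.158
v -1.841 2.761 2.759
v -0.659 0.679 3.221
v -1.748 0.981 3.822
v -0.191 1.64 3.588
v -1.28 1.942 4.188
v 3.393 -3.662 2.672
v 3.891 -3.646 3.493
v 3.304 -2.741 3.829
v 2.807 -2.758 3.008
v 4.206 -3.244 2.964
v 3.619 -2.339 3.301
v 4.046 -3.088 2.265
v 3.459 -2.183 2.601
v 3.503 -3.268 1.803
v 2.916 -2.363 2.14
v 2.896 -3.679 1.851
v 2.309 -2.774 2.187
v 2.581 -4.081 2.379
v 1.994 -3.176 2.716
v 2.741 -4.237 3.079
v 2.154 -3.332 3.415
v 3.284 -4.057 3.54
v 2.697 -3.152 3.877
f 2 4 1
f 5 2 1
f 1 4 3
f 3 5 1
f 2 8 4
f 6 2 5
f 6 8 2
f 4 8 3
f 7 5 3
f 3 8 7
f 7 6 5
f 8 6 7
f 10 9 13
f 10 13 11
f 11 13 14
f 11 14 12
f 13 9 15
f 13 15 14
f 14 15 16
f 14 16 12
f 15 9 17
f 15 17 16
f 16 17 18
f 16 18 12
f 17 9 19
f 17 19 18
f 18 19 20
f 18 20 12
f 19 9 21
f 19 21 20
f 20 21 22
f 20 22 12
f 21 9 23
f 21 23 22
f 22 23 24
f 22 24 12
f 23 9 25
f 23 25 24
f 24 25 26
f 24 26 12
f 25 9 10
f 25 10 26
f 26 10 11
f 26 11 12



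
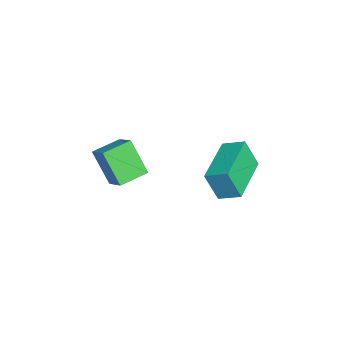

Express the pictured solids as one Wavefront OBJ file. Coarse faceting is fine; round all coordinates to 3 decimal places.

v 0.47 -0.026 1.418
v 0.358 -0.451 2.426
v 0.741 0.656 1.735
v 0.629 0.232 2.743
v 2.191 -0.672 1.337
v 2.079 -1.096 2.345
v 2.462 0.011 1.654
v 2.35 -0.414 2.662
v 0.569 -4.499 2.334
v 1.25 -4.159 2.833
v 0.039 -3.638 2.473
v 0.72 -3.299 2.972
v 1.12 -3.981 1.228
v 1.801 -3.642 1.727
v 0.59 -3.121 1.367
v 1.271 -2.781 1.866
f 2 4 1
f 5 2 1
f 1 4 3
f 3 5 1
f 2 8 4
f 6 2 5
f 6 8 2
f 4 8 3
f 7 5 3
f 3 8 7
f 7 6 5
f 8 6 7
f 10 12 9
f 13 10 9
f 9 12 11
f 11 13 9
f 10 16 12
f 14 10 13
f 14 16 10
f 12 16 11
f 15 13 11
f 11 16 15
f 15 14 13
f 16 14 15



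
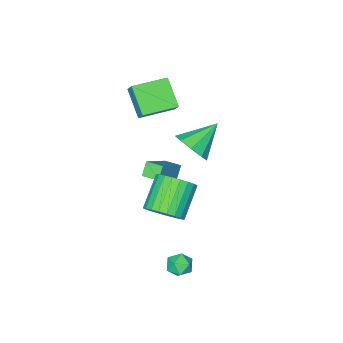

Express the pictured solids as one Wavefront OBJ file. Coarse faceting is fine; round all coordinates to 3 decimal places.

v -0.882 -1.867 1.334
v -1.279 -3.115 2.434
v -0.676 -1.305 2.046
v -1.072 -2.553 3.146
v 0.832 -2.447 1.294
v 0.436 -3.695 2.394
v 1.039 -1.885 2.006
v 0.642 -3.133 3.106
v -0.994 -0.796 -0.945
v -0.425 -0.881 -0.09
v -2.546 -0.644 0.105
v -0.483 -0.203 -0.274
v -0.78 0.197 -0.772
v -1.177 0.133 -1.35
v -1.489 -0.365 -1.739
v -1.568 -1.065 -1.756
v -1.379 -1.639 -1.393
v -1.01 -1.818 -0.821
v -0.633 -1.519 -0.306
v 2.066 0.788 -2.89
v 2.624 1.1 -2.095
v 1.251 0.445 -0.875
v 0.694 0.132 -1.67
v 2.404 1.424 -2.168
v 1.031 0.768 -0.948
v 2.133 1.651 -2.351
v 0.76 0.995 -1.131
v 1.852 1.747 -2.616
v 0.479 1.091 -1.396
v 1.604 1.696 -2.922
v 0.231 1.04 -1.703
v 1.426 1.508 -3.224
v 0.053 0.852 -2.005
v 1.345 1.209 -3.475
v -0.028 0.554 -2.255
v 1.375 0.847 -3.637
v 0.002 0.191 -2.417
v 1.509 0.475 -3.685
v 0.136 -0.18 -2.465
v 1.729 0.152 -3.612
v 0.356 -0.504 -2.392
v 2 -0.075 -3.429
v 0.627 -0.731 -2.209
v 2.281 -0.171 -3.164
v 0.908 -0.827 -1.944
v 2.529 -0.12 -2.857
v 1.156 -0.776 -1.638
v 2.707 0.068 -2.555
v 1.334 -0.588 -1.336
v 2.788 0.366 -2.305
v 1.415 -0.289 -1.085
v 2.758 0.729 -2.143
v 1.385 0.073 -0.923
v -1.101 -2.806 -3.466
v 0.447 -2.356 -2.216
v -1.398 -1.96 -3.403
v 0.149 -1.509 -2.153
v -0.629 -2.591 -4.127
v 0.918 -2.14 -2.877
v -0.927 -1.744 -4.064
v 0.621 -1.294 -2.814
v 3.243 4.069 -3.968
v 3.899 4.051 -3.744
v 3.081 3.029 -3.576
v 3.737 3.011 -3.352
v 3.276 3.43 -3.045
v 3.377 4.073 -3.288
v 3.603 3.007 -4.032
v 3.704 3.65 -4.275
v 4.122 3.395 -3.783
v 3.92 3.656 -3.173
v 3.06 3.424 -4.147
v 2.858 3.685 -3.537
f 2 4 1
f 5 2 1
f 1 4 3
f 3 5 1
f 2 8 4
f 6 2 5
f 6 8 2
f 4 8 3
f 7 5 3
f 3 8 7
f 7 6 5
f 8 6 7
f 10 9 12
f 10 12 11
f 12 9 13
f 12 13 11
f 13 9 14
f 13 14 11
f 14 9 15
f 14 15 11
f 15 9 16
f 15 16 11
f 16 9 17
f 16 17 11
f 17 9 18
f 17 18 11
f 18 9 19
f 18 19 11
f 19 9 10
f 19 10 11
f 21 20 24
f 21 24 22
f 22 24 25
f 22 25 23
f 24 20 26
f 24 26 25
f 25 26 27
f 25 27 23
f 26 20 28
f 26 28 27
f 27 28 29
f 27 29 23
f 28 20 30
f 28 30 29
f 29 30 31
f 29 31 23
f 30 20 32
f 30 32 31
f 31 32 33
f 31 33 23
f 32 20 34
f 32 34 33
f 33 34 35
f 33 35 23
f 34 20 36
f 34 36 35
f 35 36 37
f 35 37 23
f 36 20 38
f 36 38 37
f 37 38 39
f 37 39 23
f 38 20 40
f 38 40 39
f 39 40 41
f 39 41 23
f 40 20 42
f 40 42 41
f 41 42 43
f 41 43 23
f 42 20 44
f 42 44 43
f 43 44 45
f 43 45 23
f 44 20 46
f 44 46 45
f 45 46 47
f 45 47 23
f 46 20 48
f 46 48 47
f 47 48 49
f 47 49 23
f 48 20 50
f 48 50 49
f 49 50 51
f 49 51 23
f 50 20 52
f 50 52 51
f 51 52 53
f 51 53 23
f 52 20 21
f 52 21 53
f 53 21 22
f 53 22 23
f 55 57 54
f 58 55 54
f 54 57 56
f 56 58 54
f 55 61 57
f 59 55 58
f 59 61 55
f 57 61 56
f 60 58 56
f 56 61 60
f 60 59 58
f 61 59 60
f 62 73 67
f 62 67 63
f 62 63 69
f 62 69 72
f 62 72 73
f 63 67 71
f 67 73 66
f 73 72 64
f 72 69 68
f 69 63 70
f 65 71 66
f 65 66 64
f 65 64 68
f 65 68 70
f 65 70 71
f 66 71 67
f 64 66 73
f 68 64 72
f 70 68 69
f 71 70 63



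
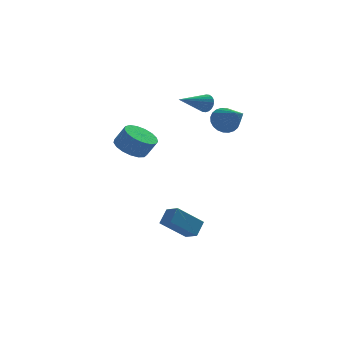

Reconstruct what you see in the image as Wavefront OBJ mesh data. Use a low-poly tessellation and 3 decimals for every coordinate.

v -2.151 -3.896 -3.839
v -1.668 -3.247 -3.123
v -0.687 -3.615 -5.081
v -0.205 -2.966 -4.365
v -1.675 -4.674 -3.455
v -1.193 -4.025 -2.739
v -0.212 -4.393 -4.697
v 0.271 -3.744 -3.981
v 1.69 -2.128 2.89
v 2.374 -2.213 2.327
v 2.33 -3.872 3.93
v 2.515 -2.014 2.574
v 2.53 -1.832 2.87
v 2.417 -1.695 3.168
v 2.193 -1.624 3.424
v 1.893 -1.63 3.599
v 1.562 -1.711 3.666
v 1.251 -1.856 3.614
v 1.006 -2.042 3.453
v 0.866 -2.241 3.205
v 0.851 -2.423 2.91
v 0.964 -2.56 2.611
v 1.187 -2.631 2.355
v 1.487 -2.625 2.18
v 1.818 -2.544 2.113
v 2.13 -2.399 2.165
v 1.099 0.459 3.326
v 1.397 0.322 3.875
v -0.559 -0.459 3.994
v 1.295 0.544 3.929
v 1.164 0.753 3.891
v 1.023 0.917 3.766
v 0.893 1.012 3.575
v 0.795 1.022 3.346
v 0.743 0.947 3.113
v 0.745 0.798 2.913
v 0.801 0.597 2.776
v 0.903 0.375 2.722
v 1.034 0.166 2.761
v 1.175 0.001 2.885
v 1.305 -0.093 3.076
v 1.403 -0.104 3.306
v 1.455 -0.028 3.538
v 1.453 0.121 3.738
v -3.481 -2.307 1.21
v -2.604 -2.455 0.691
v -2.042 -2.7 1.711
v -2.919 -2.553 2.23
v -2.596 -1.975 0.802
v -2.034 -2.22 1.822
v -2.79 -1.571 1.007
v -2.228 -1.816 2.026
v -3.143 -1.336 1.258
v -2.581 -1.581 2.278
v -3.574 -1.323 1.498
v -3.012 -1.568 2.518
v -3.983 -1.536 1.672
v -3.421 -1.781 2.692
v -4.277 -1.925 1.74
v -3.715 -2.17 2.76
v -4.389 -2.402 1.687
v -3.827 -2.648 2.707
v -4.293 -2.858 1.525
v -3.731 -3.103 2.545
v -4.011 -3.187 1.29
v -3.449 -3.432 2.31
v -3.607 -3.315 1.037
v -3.045 -3.56 2.057
v -3.175 -3.212 0.824
v -2.613 -3.457 1.844
v -2.813 -2.902 0.699
v -2.251 -3.147 1.719
f 2 4 1
f 5 2 1
f 1 4 3
f 3 5 1
f 2 8 4
f 6 2 5
f 6 8 2
f 4 8 3
f 7 5 3
f 3 8 7
f 7 6 5
f 8 6 7
f 10 9 12
f 10 12 11
f 12 9 13
f 12 13 11
f 13 9 14
f 13 14 11
f 14 9 15
f 14 15 11
f 15 9 16
f 15 16 11
f 16 9 17
f 16 17 11
f 17 9 18
f 17 18 11
f 18 9 19
f 18 19 11
f 19 9 20
f 19 20 11
f 20 9 21
f 20 21 11
f 21 9 22
f 21 22 11
f 22 9 23
f 22 23 11
f 23 9 24
f 23 24 11
f 24 9 25
f 24 25 11
f 25 9 26
f 25 26 11
f 26 9 10
f 26 10 11
f 28 27 30
f 28 30 29
f 30 27 31
f 30 31 29
f 31 27 32
f 31 32 29
f 32 27 33
f 32 33 29
f 33 27 34
f 33 34 29
f 34 27 35
f 34 35 29
f 35 27 36
f 35 36 29
f 36 27 37
f 36 37 29
f 37 27 38
f 37 38 29
f 38 27 39
f 38 39 29
f 39 27 40
f 39 40 29
f 40 27 41
f 40 41 29
f 41 27 42
f 41 42 29
f 42 27 43
f 42 43 29
f 43 27 44
f 43 44 29
f 44 27 28
f 44 28 29
f 46 45 49
f 46 49 47
f 47 49 50
f 47 50 48
f 49 45 51
f 49 51 50
f 50 51 52
f 50 52 48
f 51 45 53
f 51 53 52
f 52 53 54
f 52 54 48
f 53 45 55
f 53 55 54
f 54 55 56
f 54 56 48
f 55 45 57
f 55 57 56
f 56 57 58
f 56 58 48
f 57 45 59
f 57 59 58
f 58 59 60
f 58 60 48
f 59 45 61
f 59 61 60
f 60 61 62
f 60 62 48
f 61 45 63
f 61 63 62
f 62 63 64
f 62 64 48
f 63 45 65
f 63 65 64
f 64 65 66
f 64 66 48
f 65 45 67
f 65 67 66
f 66 67 68
f 66 68 48
f 67 45 69
f 67 69 68
f 68 69 70
f 68 70 48
f 69 45 71
f 69 71 70
f 70 71 72
f 70 72 48
f 71 45 46
f 71 46 72
f 72 46 47
f 72 47 48



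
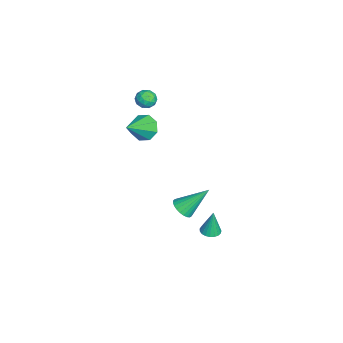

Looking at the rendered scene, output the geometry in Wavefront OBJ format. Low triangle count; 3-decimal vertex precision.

v -2.26 -0.255 3.59
v -1.938 -0.465 3.038
v -1.982 -1.175 4.102
v -1.66 -1.385 3.55
v -1.417 -0.868 3.905
v -1.588 -0.299 3.588
v -2.332 -1.341 3.552
v -2.503 -0.772 3.235
v -1.983 -1.136 3.014
v -1.417 -0.844 3.232
v -2.503 -0.796 3.908
v -1.937 -0.504 4.126
v -2.123 -0.279 3.269
v -1.797 -1.361 3.871
v -1.654 -1.057 4.08
v -1.464 -1.18 3.755
v -1.918 -0.182 3.593
v -1.728 -0.305 3.268
v -1.422 -0.542 3.778
v -2.192 -1.335 3.872
v -2.002 -1.458 3.547
v -2.456 -0.46 3.385
v -2.266 -0.583 3.06
v -2.498 -1.098 3.362
v -1.96 -0.797 2.93
v -1.797 -1.338 3.231
v -2.192 -1.312 3.232
v -2.293 -0.978 3.046
v -1.628 -0.626 3.059
v -1.465 -1.166 3.36
v -1.321 -0.862 3.568
v -1.422 -0.528 3.382
v -1.654 -1.02 3.045
v -2.455 -0.474 3.78
v -2.292 -1.014 4.081
v -2.498 -1.112 3.758
v -2.599 -0.778 3.572
v -2.123 -0.302 3.909
v -1.96 -0.843 4.21
v -1.627 -0.662 4.094
v -1.728 -0.328 3.908
v -2.266 -0.62 4.095
v 2.494 3.026 -4.077
v 2.892 2.565 -4.032
v 2.486 3.174 -2.463
v 3.046 2.766 -4.05
v 3.104 3.012 -4.072
v 3.057 3.261 -4.095
v 2.913 3.468 -4.115
v 2.696 3.599 -4.128
v 2.444 3.631 -4.133
v 2.201 3.558 -4.127
v 2.009 3.394 -4.113
v 1.901 3.165 -4.093
v 1.895 2.913 -4.069
v 1.993 2.68 -4.047
v 2.177 2.507 -4.03
v 2.417 2.423 -4.022
v 2.67 2.444 -4.022
v 0.302 -0.785 2.958
v 0.772 -0.018 2.992
v 1.638 -1.655 4.062
v 0.315 -0.07 3.505
v -0.15 -0.541 3.697
v -0.35 -1.154 3.457
v -0.169 -1.551 2.924
v 0.288 -1.499 2.411
v 0.753 -1.029 2.219
v 0.954 -0.416 2.459
v -0.173 1.331 -4.649
v 0.58 1.424 -4.605
v -0.447 2.829 -3.131
v 0.509 1.623 -4.814
v 0.335 1.777 -4.997
v 0.083 1.863 -5.128
v -0.208 1.869 -5.185
v -0.494 1.792 -5.161
v -0.73 1.645 -5.06
v -0.882 1.451 -4.895
v -0.926 1.238 -4.693
v -0.855 1.04 -4.485
v -0.681 0.886 -4.301
v -0.429 0.799 -4.171
v -0.138 0.794 -4.113
v 0.148 0.87 -4.137
v 0.384 1.017 -4.239
v 0.536 1.212 -4.403
f 1 38 17
f 38 12 41
f 17 41 6
f 38 41 17
f 1 17 13
f 17 6 18
f 13 18 2
f 17 18 13
f 1 13 22
f 13 2 23
f 22 23 8
f 13 23 22
f 1 22 34
f 22 8 37
f 34 37 11
f 22 37 34
f 1 34 38
f 34 11 42
f 38 42 12
f 34 42 38
f 2 18 29
f 18 6 32
f 29 32 10
f 18 32 29
f 6 41 19
f 41 12 40
f 19 40 5
f 41 40 19
f 12 42 39
f 42 11 35
f 39 35 3
f 42 35 39
f 11 37 36
f 37 8 24
f 36 24 7
f 37 24 36
f 8 23 28
f 23 2 25
f 28 25 9
f 23 25 28
f 4 30 16
f 30 10 31
f 16 31 5
f 30 31 16
f 4 16 14
f 16 5 15
f 14 15 3
f 16 15 14
f 4 14 21
f 14 3 20
f 21 20 7
f 14 20 21
f 4 21 26
f 21 7 27
f 26 27 9
f 21 27 26
f 4 26 30
f 26 9 33
f 30 33 10
f 26 33 30
f 5 31 19
f 31 10 32
f 19 32 6
f 31 32 19
f 3 15 39
f 15 5 40
f 39 40 12
f 15 40 39
f 7 20 36
f 20 3 35
f 36 35 11
f 20 35 36
f 9 27 28
f 27 7 24
f 28 24 8
f 27 24 28
f 10 33 29
f 33 9 25
f 29 25 2
f 33 25 29
f 44 43 46
f 44 46 45
f 46 43 47
f 46 47 45
f 47 43 48
f 47 48 45
f 48 43 49
f 48 49 45
f 49 43 50
f 49 50 45
f 50 43 51
f 50 51 45
f 51 43 52
f 51 52 45
f 52 43 53
f 52 53 45
f 53 43 54
f 53 54 45
f 54 43 55
f 54 55 45
f 55 43 56
f 55 56 45
f 56 43 57
f 56 57 45
f 57 43 58
f 57 58 45
f 58 43 59
f 58 59 45
f 59 43 44
f 59 44 45
f 61 60 63
f 61 63 62
f 63 60 64
f 63 64 62
f 64 60 65
f 64 65 62
f 65 60 66
f 65 66 62
f 66 60 67
f 66 67 62
f 67 60 68
f 67 68 62
f 68 60 69
f 68 69 62
f 69 60 61
f 69 61 62
f 71 70 73
f 71 73 72
f 73 70 74
f 73 74 72
f 74 70 75
f 74 75 72
f 75 70 76
f 75 76 72
f 76 70 77
f 76 77 72
f 77 70 78
f 77 78 72
f 78 70 79
f 78 79 72
f 79 70 80
f 79 80 72
f 80 70 81
f 80 81 72
f 81 70 82
f 81 82 72
f 82 70 83
f 82 83 72
f 83 70 84
f 83 84 72
f 84 70 85
f 84 85 72
f 85 70 86
f 85 86 72
f 86 70 87
f 86 87 72
f 87 70 71
f 87 71 72

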